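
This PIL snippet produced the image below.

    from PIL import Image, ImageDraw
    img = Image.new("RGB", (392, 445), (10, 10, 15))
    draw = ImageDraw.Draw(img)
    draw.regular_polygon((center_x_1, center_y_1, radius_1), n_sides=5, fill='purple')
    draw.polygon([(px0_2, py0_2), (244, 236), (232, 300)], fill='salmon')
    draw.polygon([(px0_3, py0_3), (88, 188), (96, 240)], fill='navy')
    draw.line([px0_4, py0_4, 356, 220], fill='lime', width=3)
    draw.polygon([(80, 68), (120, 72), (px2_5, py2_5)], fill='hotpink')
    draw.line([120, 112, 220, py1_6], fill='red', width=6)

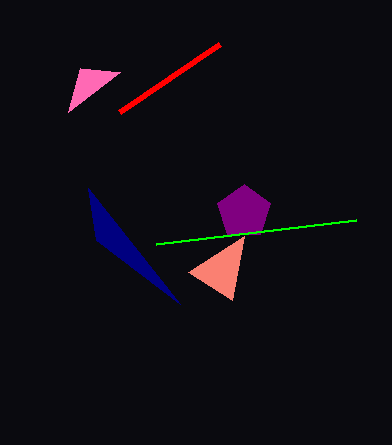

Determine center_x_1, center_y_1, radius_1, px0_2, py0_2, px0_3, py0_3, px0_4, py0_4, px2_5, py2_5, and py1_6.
center_x_1 = 244; center_y_1 = 212; radius_1 = 28; px0_2 = 188; py0_2 = 272; px0_3 = 180; py0_3 = 304; px0_4 = 156; py0_4 = 244; px2_5 = 68; py2_5 = 112; py1_6 = 44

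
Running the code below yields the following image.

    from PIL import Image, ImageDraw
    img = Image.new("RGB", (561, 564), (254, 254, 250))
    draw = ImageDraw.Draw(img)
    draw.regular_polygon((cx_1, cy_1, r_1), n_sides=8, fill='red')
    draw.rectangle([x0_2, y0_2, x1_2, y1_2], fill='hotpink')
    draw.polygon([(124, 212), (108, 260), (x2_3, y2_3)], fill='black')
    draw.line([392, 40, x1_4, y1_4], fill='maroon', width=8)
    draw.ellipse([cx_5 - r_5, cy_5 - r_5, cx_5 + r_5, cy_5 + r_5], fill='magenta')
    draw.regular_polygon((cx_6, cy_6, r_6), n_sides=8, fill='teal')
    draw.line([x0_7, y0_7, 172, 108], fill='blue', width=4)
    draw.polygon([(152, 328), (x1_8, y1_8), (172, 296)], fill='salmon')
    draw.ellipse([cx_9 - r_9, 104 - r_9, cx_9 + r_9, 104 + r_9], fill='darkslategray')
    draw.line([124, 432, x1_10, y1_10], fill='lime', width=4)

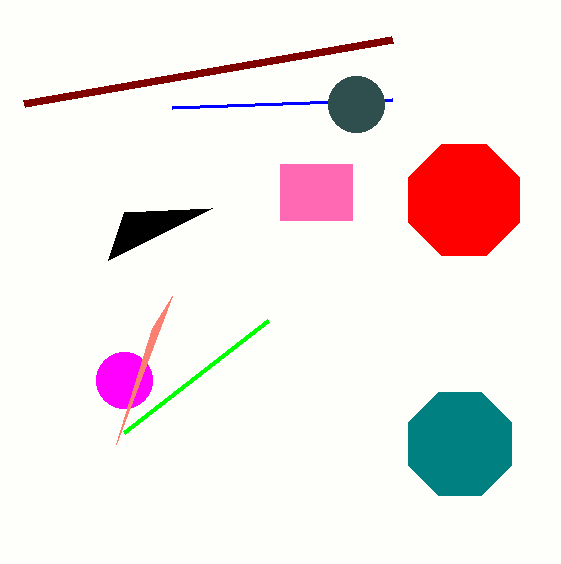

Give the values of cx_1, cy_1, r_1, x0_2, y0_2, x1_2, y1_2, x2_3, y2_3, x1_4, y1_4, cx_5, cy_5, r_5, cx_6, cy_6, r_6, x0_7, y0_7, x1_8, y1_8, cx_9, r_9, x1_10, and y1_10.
cx_1 = 464, cy_1 = 200, r_1 = 60, x0_2 = 280, y0_2 = 164, x1_2 = 352, y1_2 = 220, x2_3 = 212, y2_3 = 208, x1_4 = 24, y1_4 = 104, cx_5 = 124, cy_5 = 380, r_5 = 28, cx_6 = 460, cy_6 = 444, r_6 = 56, x0_7 = 392, y0_7 = 100, x1_8 = 116, y1_8 = 444, cx_9 = 356, r_9 = 28, x1_10 = 268, y1_10 = 320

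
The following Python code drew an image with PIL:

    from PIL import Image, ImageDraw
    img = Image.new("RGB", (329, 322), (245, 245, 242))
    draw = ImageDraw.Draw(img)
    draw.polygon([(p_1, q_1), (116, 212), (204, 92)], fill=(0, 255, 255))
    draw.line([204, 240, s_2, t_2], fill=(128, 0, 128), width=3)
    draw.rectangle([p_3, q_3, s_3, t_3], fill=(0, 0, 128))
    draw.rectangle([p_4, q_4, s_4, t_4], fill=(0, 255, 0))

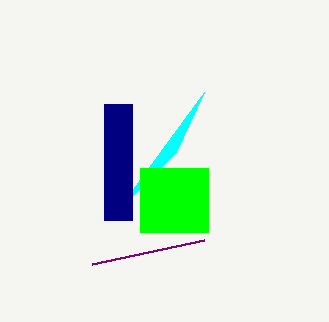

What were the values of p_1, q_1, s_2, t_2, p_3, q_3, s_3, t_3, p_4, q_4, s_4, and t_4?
p_1 = 176, q_1 = 152, s_2 = 92, t_2 = 264, p_3 = 104, q_3 = 104, s_3 = 132, t_3 = 220, p_4 = 140, q_4 = 168, s_4 = 208, t_4 = 232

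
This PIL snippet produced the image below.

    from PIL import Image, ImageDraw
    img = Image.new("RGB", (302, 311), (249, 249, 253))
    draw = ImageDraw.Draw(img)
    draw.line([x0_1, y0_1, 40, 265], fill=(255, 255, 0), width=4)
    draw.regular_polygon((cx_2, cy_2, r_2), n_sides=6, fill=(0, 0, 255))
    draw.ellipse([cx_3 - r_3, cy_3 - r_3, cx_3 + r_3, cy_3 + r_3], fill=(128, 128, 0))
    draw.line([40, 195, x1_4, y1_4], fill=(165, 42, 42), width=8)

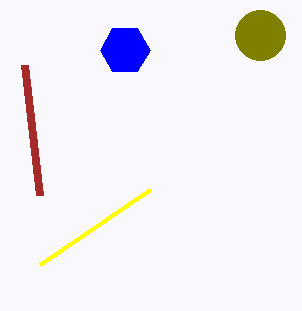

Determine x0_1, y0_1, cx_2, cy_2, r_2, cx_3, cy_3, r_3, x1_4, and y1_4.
x0_1 = 150
y0_1 = 190
cx_2 = 125
cy_2 = 50
r_2 = 25
cx_3 = 260
cy_3 = 35
r_3 = 25
x1_4 = 25
y1_4 = 65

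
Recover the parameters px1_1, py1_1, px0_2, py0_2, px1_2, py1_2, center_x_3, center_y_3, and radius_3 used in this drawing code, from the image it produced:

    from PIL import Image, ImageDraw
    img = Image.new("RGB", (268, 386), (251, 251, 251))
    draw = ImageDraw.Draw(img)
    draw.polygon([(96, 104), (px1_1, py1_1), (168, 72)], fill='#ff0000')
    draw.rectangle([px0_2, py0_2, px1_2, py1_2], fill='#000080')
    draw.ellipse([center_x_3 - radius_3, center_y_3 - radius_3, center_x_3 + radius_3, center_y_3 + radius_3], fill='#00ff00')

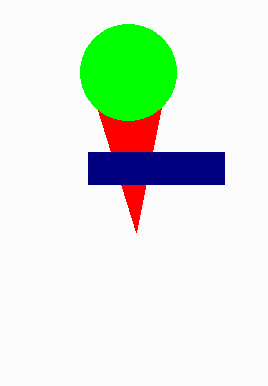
px1_1 = 136
py1_1 = 232
px0_2 = 88
py0_2 = 152
px1_2 = 224
py1_2 = 184
center_x_3 = 128
center_y_3 = 72
radius_3 = 48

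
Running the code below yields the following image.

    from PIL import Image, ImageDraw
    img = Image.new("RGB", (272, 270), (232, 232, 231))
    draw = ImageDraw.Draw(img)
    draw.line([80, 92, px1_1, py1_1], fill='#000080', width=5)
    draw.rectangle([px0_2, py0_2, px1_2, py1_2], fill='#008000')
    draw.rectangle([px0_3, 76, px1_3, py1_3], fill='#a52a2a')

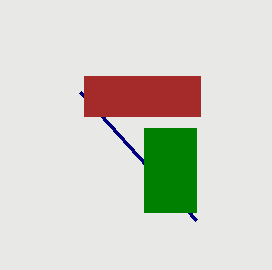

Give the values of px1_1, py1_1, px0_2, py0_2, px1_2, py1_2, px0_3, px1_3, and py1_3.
px1_1 = 196; py1_1 = 220; px0_2 = 144; py0_2 = 128; px1_2 = 196; py1_2 = 212; px0_3 = 84; px1_3 = 200; py1_3 = 116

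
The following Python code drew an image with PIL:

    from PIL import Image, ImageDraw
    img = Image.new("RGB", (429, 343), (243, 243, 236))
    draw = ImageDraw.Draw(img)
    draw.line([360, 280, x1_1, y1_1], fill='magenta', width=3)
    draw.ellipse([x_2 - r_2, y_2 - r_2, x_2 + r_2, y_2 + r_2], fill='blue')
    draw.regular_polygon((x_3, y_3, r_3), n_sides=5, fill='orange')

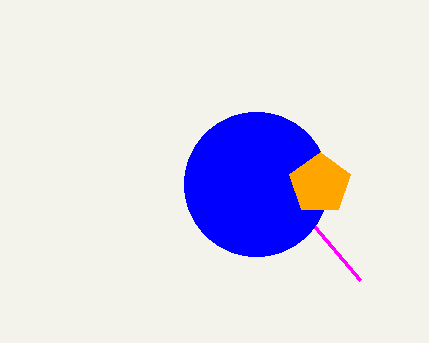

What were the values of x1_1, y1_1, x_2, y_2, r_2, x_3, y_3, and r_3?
x1_1 = 224; y1_1 = 120; x_2 = 256; y_2 = 184; r_2 = 72; x_3 = 320; y_3 = 184; r_3 = 32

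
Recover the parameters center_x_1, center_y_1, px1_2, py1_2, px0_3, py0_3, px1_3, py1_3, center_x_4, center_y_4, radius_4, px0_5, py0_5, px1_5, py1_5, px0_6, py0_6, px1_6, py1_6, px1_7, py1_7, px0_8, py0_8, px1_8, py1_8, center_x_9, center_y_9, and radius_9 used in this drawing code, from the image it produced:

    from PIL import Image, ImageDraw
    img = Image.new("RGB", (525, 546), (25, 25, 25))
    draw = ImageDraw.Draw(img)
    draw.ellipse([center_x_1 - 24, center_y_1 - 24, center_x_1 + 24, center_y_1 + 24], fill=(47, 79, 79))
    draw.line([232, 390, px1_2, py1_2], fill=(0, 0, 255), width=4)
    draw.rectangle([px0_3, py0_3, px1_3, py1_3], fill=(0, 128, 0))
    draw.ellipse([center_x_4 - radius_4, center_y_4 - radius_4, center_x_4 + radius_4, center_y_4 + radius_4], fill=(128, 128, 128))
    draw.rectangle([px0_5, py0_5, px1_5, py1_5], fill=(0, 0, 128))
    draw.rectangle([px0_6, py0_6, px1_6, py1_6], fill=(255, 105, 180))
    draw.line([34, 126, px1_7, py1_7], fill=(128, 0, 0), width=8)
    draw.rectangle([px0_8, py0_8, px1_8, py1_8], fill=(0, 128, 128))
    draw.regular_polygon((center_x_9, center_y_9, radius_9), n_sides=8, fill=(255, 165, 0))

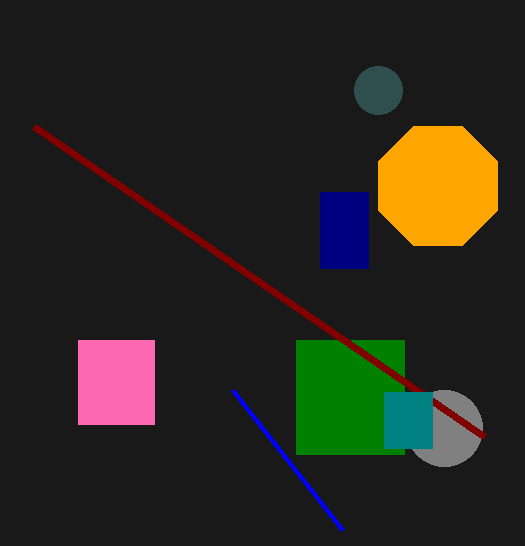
center_x_1 = 378
center_y_1 = 90
px1_2 = 342
py1_2 = 530
px0_3 = 296
py0_3 = 340
px1_3 = 404
py1_3 = 454
center_x_4 = 444
center_y_4 = 428
radius_4 = 38
px0_5 = 320
py0_5 = 192
px1_5 = 368
py1_5 = 268
px0_6 = 78
py0_6 = 340
px1_6 = 154
py1_6 = 424
px1_7 = 484
py1_7 = 436
px0_8 = 384
py0_8 = 392
px1_8 = 432
py1_8 = 448
center_x_9 = 438
center_y_9 = 186
radius_9 = 64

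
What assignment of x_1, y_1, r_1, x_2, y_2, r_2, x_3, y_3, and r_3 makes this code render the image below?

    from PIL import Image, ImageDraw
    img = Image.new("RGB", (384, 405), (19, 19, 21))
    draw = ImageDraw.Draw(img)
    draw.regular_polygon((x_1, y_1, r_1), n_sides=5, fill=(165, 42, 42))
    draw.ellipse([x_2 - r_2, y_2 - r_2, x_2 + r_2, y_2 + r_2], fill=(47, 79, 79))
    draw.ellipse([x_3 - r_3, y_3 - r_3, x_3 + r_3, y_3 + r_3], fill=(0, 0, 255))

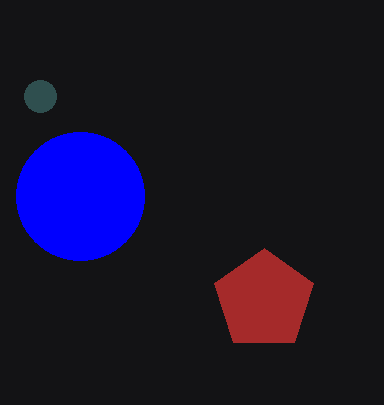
x_1 = 264; y_1 = 300; r_1 = 52; x_2 = 40; y_2 = 96; r_2 = 16; x_3 = 80; y_3 = 196; r_3 = 64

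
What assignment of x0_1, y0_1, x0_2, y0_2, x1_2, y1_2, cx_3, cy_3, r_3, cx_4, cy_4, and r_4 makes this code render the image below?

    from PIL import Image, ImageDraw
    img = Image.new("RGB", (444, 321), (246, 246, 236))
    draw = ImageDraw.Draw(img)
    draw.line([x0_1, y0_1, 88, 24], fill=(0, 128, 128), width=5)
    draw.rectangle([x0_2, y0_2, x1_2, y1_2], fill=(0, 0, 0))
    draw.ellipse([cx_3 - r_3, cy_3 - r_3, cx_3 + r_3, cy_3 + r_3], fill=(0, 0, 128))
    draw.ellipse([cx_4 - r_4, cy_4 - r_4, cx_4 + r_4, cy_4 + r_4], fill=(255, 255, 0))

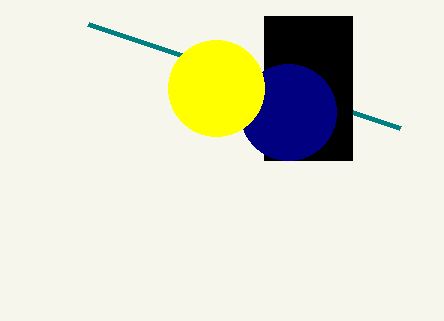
x0_1 = 400; y0_1 = 128; x0_2 = 264; y0_2 = 16; x1_2 = 352; y1_2 = 160; cx_3 = 288; cy_3 = 112; r_3 = 48; cx_4 = 216; cy_4 = 88; r_4 = 48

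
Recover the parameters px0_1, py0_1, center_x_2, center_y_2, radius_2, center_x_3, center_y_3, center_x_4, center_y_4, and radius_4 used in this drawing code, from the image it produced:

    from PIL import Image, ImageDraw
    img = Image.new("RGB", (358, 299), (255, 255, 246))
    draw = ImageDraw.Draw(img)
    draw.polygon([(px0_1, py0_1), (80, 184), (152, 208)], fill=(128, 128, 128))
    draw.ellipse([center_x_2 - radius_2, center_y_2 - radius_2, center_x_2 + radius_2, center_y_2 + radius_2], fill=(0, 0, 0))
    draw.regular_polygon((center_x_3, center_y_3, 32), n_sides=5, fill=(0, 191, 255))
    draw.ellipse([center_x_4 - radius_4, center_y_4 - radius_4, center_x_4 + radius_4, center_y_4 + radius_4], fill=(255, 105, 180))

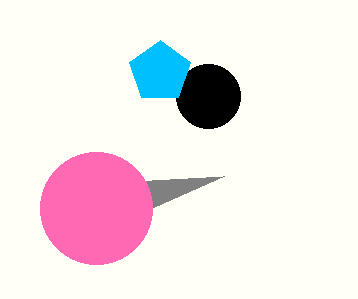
px0_1 = 224; py0_1 = 176; center_x_2 = 208; center_y_2 = 96; radius_2 = 32; center_x_3 = 160; center_y_3 = 72; center_x_4 = 96; center_y_4 = 208; radius_4 = 56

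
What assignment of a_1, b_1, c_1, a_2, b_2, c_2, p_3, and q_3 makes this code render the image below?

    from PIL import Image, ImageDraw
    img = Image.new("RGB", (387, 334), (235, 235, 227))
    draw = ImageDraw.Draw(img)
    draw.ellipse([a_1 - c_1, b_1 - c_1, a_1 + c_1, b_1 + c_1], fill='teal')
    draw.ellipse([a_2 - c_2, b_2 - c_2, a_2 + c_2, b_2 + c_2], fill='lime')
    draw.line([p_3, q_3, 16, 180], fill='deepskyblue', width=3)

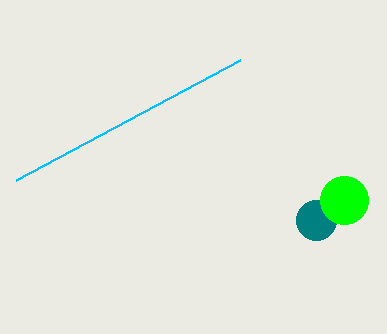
a_1 = 316, b_1 = 220, c_1 = 20, a_2 = 344, b_2 = 200, c_2 = 24, p_3 = 240, q_3 = 60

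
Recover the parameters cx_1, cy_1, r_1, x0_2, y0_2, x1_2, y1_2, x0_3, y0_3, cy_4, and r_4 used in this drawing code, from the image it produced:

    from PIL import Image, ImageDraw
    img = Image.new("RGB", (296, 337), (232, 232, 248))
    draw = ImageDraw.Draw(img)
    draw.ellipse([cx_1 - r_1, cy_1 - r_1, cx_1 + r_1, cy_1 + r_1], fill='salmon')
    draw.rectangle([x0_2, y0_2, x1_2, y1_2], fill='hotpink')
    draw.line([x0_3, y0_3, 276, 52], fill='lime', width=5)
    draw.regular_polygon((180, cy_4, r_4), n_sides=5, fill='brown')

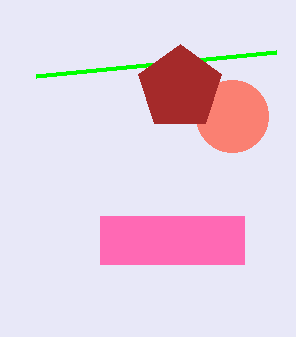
cx_1 = 232, cy_1 = 116, r_1 = 36, x0_2 = 100, y0_2 = 216, x1_2 = 244, y1_2 = 264, x0_3 = 36, y0_3 = 76, cy_4 = 88, r_4 = 44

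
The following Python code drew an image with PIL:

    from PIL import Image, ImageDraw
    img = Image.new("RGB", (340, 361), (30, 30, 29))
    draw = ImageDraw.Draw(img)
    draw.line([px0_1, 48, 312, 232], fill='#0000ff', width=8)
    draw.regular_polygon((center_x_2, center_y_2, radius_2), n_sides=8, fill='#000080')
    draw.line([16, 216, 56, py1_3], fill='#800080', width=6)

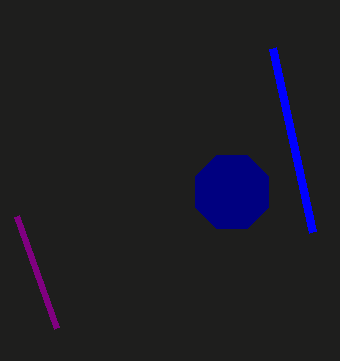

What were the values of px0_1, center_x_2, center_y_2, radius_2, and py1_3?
px0_1 = 272
center_x_2 = 232
center_y_2 = 192
radius_2 = 40
py1_3 = 328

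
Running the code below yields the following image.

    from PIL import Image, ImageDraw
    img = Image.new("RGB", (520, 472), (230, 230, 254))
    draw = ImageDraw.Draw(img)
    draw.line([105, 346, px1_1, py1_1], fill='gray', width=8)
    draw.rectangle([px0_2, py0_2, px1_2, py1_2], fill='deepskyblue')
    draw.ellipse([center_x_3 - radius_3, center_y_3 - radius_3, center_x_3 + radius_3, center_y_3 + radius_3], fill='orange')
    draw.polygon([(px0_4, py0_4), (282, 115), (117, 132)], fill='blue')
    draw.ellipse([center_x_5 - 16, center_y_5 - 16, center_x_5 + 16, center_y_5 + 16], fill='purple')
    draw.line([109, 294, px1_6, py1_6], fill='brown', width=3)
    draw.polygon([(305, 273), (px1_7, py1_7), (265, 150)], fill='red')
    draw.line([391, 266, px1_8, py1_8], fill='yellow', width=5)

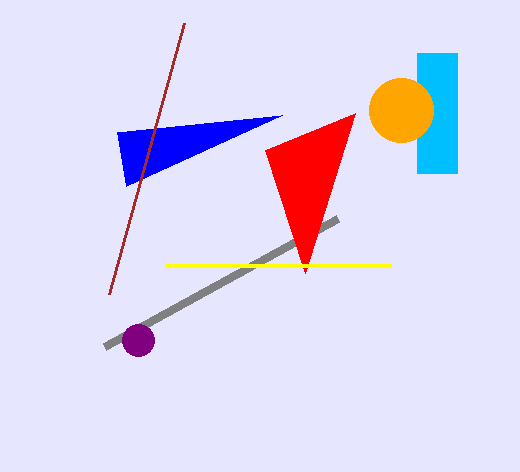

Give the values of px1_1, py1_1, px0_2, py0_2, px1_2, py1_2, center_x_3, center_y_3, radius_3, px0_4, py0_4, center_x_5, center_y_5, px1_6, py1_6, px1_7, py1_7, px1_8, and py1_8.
px1_1 = 338; py1_1 = 218; px0_2 = 417; py0_2 = 53; px1_2 = 457; py1_2 = 173; center_x_3 = 401; center_y_3 = 110; radius_3 = 32; px0_4 = 126; py0_4 = 186; center_x_5 = 138; center_y_5 = 340; px1_6 = 184; py1_6 = 23; px1_7 = 355; py1_7 = 113; px1_8 = 166; py1_8 = 265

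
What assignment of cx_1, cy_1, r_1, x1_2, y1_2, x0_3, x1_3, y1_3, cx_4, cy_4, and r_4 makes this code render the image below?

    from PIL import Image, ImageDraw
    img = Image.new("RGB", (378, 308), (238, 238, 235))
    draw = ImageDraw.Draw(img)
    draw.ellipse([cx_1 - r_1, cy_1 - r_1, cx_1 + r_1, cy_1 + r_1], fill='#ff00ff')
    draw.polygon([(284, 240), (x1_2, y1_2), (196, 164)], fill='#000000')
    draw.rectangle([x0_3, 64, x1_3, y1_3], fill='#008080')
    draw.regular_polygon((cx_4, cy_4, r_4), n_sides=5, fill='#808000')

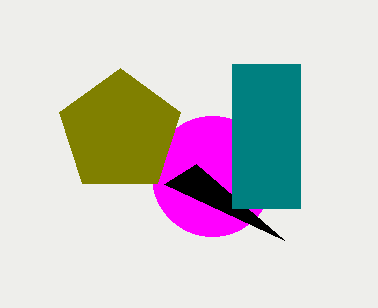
cx_1 = 212; cy_1 = 176; r_1 = 60; x1_2 = 164; y1_2 = 184; x0_3 = 232; x1_3 = 300; y1_3 = 208; cx_4 = 120; cy_4 = 132; r_4 = 64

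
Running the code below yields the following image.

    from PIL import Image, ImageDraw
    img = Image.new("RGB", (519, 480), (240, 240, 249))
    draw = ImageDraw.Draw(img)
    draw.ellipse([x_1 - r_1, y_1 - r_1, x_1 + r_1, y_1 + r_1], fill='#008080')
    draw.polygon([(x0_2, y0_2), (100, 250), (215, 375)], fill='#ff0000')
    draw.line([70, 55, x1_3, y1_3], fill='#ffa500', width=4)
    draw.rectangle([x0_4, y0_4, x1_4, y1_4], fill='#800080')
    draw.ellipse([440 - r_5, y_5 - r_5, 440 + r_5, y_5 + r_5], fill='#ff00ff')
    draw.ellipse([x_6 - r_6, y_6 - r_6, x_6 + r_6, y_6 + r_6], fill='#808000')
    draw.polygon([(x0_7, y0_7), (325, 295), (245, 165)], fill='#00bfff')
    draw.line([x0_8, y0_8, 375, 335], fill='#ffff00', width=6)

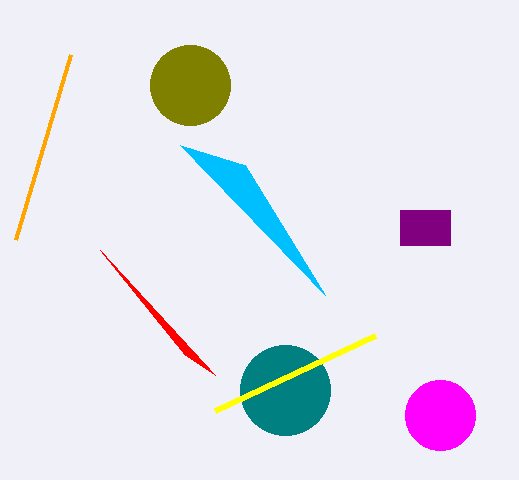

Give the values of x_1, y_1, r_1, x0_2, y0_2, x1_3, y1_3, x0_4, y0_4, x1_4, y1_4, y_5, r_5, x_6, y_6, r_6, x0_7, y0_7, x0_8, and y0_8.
x_1 = 285, y_1 = 390, r_1 = 45, x0_2 = 185, y0_2 = 355, x1_3 = 15, y1_3 = 240, x0_4 = 400, y0_4 = 210, x1_4 = 450, y1_4 = 245, y_5 = 415, r_5 = 35, x_6 = 190, y_6 = 85, r_6 = 40, x0_7 = 180, y0_7 = 145, x0_8 = 215, y0_8 = 410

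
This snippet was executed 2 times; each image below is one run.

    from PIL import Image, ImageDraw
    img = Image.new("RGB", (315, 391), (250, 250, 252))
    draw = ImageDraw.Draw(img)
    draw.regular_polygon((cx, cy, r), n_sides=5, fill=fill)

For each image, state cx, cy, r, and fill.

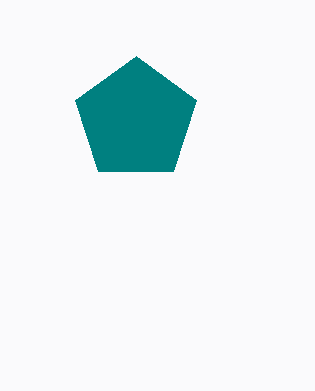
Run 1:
cx = 136; cy = 120; r = 64; fill = 'teal'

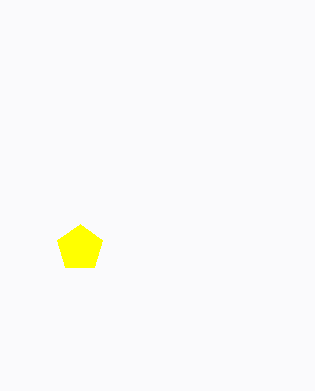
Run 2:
cx = 80, cy = 248, r = 24, fill = 'yellow'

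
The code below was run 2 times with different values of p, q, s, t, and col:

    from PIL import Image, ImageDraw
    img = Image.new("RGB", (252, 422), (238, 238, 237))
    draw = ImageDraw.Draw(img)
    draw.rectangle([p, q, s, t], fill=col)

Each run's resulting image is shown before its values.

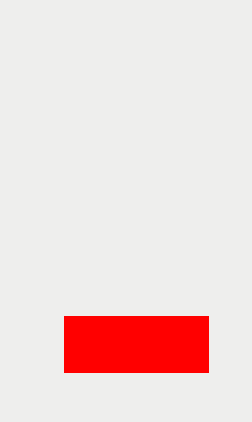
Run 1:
p = 64, q = 316, s = 208, t = 372, col = 'red'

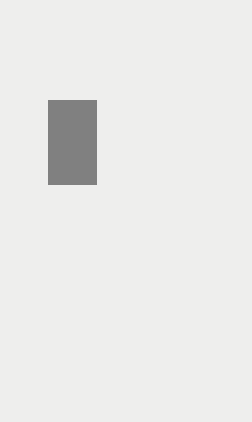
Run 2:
p = 48
q = 100
s = 96
t = 184
col = 'gray'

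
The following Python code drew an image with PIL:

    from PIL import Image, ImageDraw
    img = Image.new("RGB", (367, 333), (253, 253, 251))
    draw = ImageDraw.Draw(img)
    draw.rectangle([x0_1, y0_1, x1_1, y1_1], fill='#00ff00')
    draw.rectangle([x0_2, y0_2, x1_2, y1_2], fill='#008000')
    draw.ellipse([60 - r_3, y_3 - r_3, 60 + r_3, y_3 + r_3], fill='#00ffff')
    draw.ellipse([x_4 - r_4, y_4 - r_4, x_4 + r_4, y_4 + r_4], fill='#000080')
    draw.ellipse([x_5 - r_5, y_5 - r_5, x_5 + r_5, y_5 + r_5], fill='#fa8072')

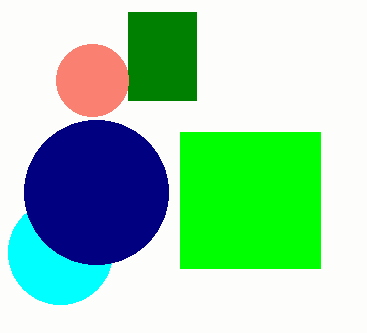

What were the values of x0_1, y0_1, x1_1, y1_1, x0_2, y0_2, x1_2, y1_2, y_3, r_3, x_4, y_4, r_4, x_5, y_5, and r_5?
x0_1 = 180
y0_1 = 132
x1_1 = 320
y1_1 = 268
x0_2 = 128
y0_2 = 12
x1_2 = 196
y1_2 = 100
y_3 = 252
r_3 = 52
x_4 = 96
y_4 = 192
r_4 = 72
x_5 = 92
y_5 = 80
r_5 = 36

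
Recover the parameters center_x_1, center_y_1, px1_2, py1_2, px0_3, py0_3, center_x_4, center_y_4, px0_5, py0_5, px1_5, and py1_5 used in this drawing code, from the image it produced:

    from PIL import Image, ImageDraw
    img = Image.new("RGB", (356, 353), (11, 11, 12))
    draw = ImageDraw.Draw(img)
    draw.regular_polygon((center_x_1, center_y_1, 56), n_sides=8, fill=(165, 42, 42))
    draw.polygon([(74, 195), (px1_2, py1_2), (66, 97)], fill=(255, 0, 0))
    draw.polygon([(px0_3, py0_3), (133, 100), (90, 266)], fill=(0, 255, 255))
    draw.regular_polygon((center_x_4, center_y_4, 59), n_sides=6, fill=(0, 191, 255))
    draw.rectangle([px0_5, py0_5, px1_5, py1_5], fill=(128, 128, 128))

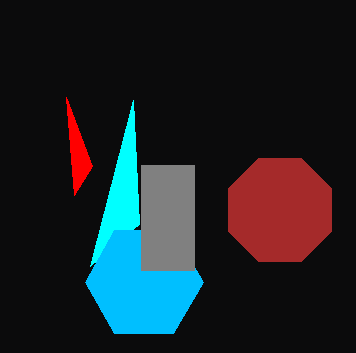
center_x_1 = 280, center_y_1 = 210, px1_2 = 92, py1_2 = 166, px0_3 = 139, py0_3 = 224, center_x_4 = 144, center_y_4 = 282, px0_5 = 141, py0_5 = 165, px1_5 = 194, py1_5 = 270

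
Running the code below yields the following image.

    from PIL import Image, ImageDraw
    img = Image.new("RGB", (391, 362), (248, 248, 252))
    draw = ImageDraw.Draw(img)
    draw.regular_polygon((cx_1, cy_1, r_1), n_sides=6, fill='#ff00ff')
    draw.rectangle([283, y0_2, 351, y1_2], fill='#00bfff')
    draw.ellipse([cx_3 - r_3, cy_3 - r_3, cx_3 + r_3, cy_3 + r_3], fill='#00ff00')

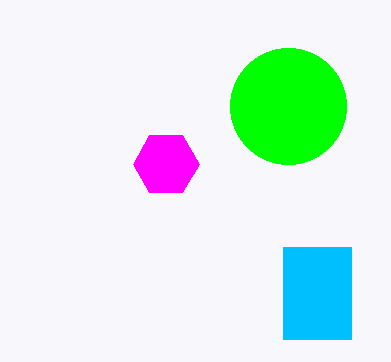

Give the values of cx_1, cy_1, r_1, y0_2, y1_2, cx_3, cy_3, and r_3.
cx_1 = 166
cy_1 = 164
r_1 = 33
y0_2 = 247
y1_2 = 339
cx_3 = 288
cy_3 = 106
r_3 = 58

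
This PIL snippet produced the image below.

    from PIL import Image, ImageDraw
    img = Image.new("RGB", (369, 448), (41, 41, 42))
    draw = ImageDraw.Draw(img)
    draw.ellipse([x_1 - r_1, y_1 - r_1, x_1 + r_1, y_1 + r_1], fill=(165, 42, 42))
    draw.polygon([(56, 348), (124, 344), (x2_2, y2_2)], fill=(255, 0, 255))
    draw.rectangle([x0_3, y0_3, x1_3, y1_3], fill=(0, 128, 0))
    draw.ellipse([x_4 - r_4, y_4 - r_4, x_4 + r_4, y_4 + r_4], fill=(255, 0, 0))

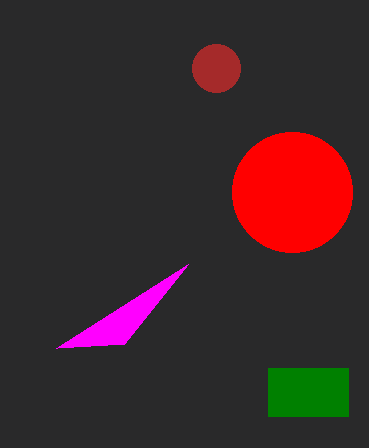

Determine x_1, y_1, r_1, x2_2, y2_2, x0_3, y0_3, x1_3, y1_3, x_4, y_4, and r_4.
x_1 = 216
y_1 = 68
r_1 = 24
x2_2 = 188
y2_2 = 264
x0_3 = 268
y0_3 = 368
x1_3 = 348
y1_3 = 416
x_4 = 292
y_4 = 192
r_4 = 60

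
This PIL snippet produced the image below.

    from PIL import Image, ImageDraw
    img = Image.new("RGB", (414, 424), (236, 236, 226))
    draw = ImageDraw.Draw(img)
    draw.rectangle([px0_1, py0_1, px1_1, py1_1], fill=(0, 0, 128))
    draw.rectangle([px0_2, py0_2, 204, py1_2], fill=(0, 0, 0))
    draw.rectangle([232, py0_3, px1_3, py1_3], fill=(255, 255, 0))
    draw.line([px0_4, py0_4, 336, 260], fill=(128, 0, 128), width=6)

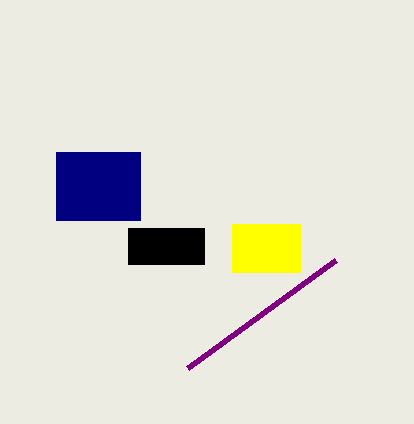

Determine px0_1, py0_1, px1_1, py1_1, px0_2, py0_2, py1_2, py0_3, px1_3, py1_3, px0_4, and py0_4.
px0_1 = 56; py0_1 = 152; px1_1 = 140; py1_1 = 220; px0_2 = 128; py0_2 = 228; py1_2 = 264; py0_3 = 224; px1_3 = 300; py1_3 = 272; px0_4 = 188; py0_4 = 368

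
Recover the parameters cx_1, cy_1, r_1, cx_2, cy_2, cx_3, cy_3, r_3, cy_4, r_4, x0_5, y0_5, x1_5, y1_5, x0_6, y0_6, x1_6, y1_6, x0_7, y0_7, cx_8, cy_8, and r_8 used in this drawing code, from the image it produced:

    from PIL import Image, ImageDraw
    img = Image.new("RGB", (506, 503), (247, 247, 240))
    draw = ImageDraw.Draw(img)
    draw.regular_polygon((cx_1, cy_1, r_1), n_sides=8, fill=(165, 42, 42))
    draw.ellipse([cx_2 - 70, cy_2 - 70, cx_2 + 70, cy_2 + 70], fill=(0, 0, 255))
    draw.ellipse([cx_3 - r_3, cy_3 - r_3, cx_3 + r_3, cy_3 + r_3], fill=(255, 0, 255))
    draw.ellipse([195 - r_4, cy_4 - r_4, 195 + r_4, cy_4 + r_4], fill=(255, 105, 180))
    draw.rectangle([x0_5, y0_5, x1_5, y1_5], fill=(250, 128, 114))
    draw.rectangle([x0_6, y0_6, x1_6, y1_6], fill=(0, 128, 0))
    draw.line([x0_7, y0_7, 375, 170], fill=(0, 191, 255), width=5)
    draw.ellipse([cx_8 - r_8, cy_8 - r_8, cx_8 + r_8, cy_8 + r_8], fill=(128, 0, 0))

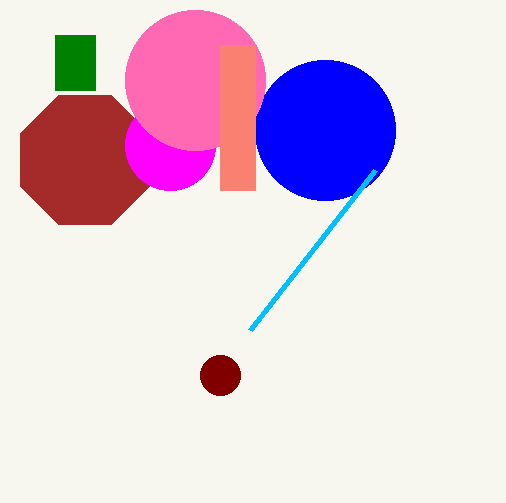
cx_1 = 85
cy_1 = 160
r_1 = 70
cx_2 = 325
cy_2 = 130
cx_3 = 170
cy_3 = 145
r_3 = 45
cy_4 = 80
r_4 = 70
x0_5 = 220
y0_5 = 45
x1_5 = 255
y1_5 = 190
x0_6 = 55
y0_6 = 35
x1_6 = 95
y1_6 = 90
x0_7 = 250
y0_7 = 330
cx_8 = 220
cy_8 = 375
r_8 = 20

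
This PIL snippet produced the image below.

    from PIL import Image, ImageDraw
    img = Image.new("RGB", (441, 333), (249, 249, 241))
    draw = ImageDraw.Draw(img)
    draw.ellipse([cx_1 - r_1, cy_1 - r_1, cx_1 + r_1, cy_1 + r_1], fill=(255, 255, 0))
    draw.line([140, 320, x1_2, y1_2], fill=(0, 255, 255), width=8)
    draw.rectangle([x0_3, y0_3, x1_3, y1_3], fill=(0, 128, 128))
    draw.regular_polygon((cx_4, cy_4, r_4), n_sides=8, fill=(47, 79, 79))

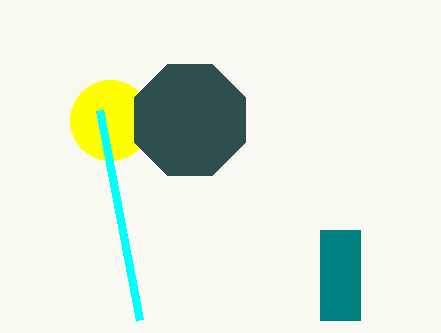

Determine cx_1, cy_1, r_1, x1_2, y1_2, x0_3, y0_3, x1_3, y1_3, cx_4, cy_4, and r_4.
cx_1 = 110, cy_1 = 120, r_1 = 40, x1_2 = 100, y1_2 = 110, x0_3 = 320, y0_3 = 230, x1_3 = 360, y1_3 = 320, cx_4 = 190, cy_4 = 120, r_4 = 60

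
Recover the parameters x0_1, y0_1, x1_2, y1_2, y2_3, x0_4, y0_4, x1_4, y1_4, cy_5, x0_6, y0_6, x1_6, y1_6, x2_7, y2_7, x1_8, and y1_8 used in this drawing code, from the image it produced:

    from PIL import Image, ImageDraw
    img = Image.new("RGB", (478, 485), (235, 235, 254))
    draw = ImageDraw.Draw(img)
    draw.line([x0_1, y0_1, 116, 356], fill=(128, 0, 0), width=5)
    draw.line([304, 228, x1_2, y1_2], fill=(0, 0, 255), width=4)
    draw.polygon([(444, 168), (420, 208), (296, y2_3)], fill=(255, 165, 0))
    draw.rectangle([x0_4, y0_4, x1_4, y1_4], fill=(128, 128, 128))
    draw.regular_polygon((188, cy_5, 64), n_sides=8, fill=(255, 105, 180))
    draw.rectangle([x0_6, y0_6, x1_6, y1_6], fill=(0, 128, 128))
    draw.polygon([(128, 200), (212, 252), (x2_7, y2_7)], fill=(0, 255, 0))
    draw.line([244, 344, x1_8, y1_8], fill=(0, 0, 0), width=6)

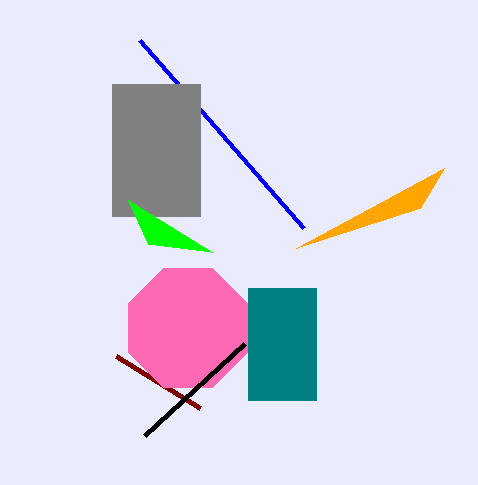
x0_1 = 200
y0_1 = 408
x1_2 = 140
y1_2 = 40
y2_3 = 248
x0_4 = 112
y0_4 = 84
x1_4 = 200
y1_4 = 216
cy_5 = 328
x0_6 = 248
y0_6 = 288
x1_6 = 316
y1_6 = 400
x2_7 = 148
y2_7 = 244
x1_8 = 144
y1_8 = 436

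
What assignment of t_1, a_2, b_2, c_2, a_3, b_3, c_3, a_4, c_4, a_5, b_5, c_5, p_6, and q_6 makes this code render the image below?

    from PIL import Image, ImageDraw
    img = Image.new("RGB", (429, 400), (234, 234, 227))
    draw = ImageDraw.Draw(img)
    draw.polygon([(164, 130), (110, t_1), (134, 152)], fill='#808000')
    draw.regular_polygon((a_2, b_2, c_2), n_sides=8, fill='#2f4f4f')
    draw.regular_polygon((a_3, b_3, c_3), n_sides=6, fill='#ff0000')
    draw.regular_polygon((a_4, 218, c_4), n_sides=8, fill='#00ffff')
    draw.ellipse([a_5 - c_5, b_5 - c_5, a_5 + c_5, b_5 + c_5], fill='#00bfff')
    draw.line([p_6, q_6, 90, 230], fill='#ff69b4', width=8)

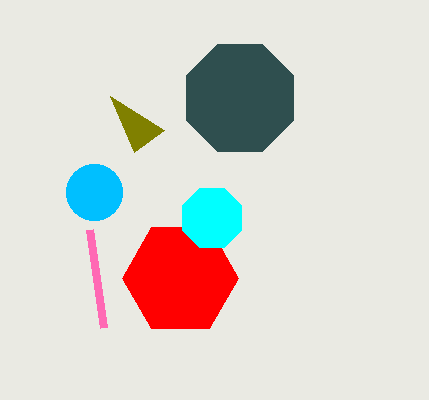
t_1 = 96; a_2 = 240; b_2 = 98; c_2 = 58; a_3 = 180; b_3 = 278; c_3 = 58; a_4 = 212; c_4 = 32; a_5 = 94; b_5 = 192; c_5 = 28; p_6 = 104; q_6 = 328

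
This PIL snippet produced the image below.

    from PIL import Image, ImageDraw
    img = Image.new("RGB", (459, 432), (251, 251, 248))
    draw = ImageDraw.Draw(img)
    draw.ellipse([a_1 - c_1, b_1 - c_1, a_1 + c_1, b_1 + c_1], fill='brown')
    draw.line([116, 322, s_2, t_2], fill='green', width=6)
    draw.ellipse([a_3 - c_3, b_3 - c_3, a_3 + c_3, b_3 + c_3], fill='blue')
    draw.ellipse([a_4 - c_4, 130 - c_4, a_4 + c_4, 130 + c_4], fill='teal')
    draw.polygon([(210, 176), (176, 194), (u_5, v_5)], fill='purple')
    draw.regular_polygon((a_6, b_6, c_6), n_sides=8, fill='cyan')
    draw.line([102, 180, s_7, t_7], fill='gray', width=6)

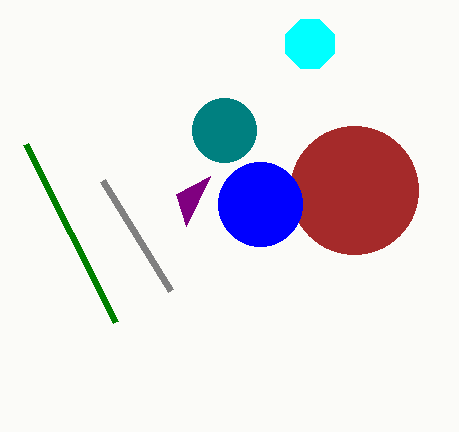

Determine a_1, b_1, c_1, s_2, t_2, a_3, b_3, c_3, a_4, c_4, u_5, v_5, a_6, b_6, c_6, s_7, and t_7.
a_1 = 354
b_1 = 190
c_1 = 64
s_2 = 26
t_2 = 144
a_3 = 260
b_3 = 204
c_3 = 42
a_4 = 224
c_4 = 32
u_5 = 186
v_5 = 226
a_6 = 310
b_6 = 44
c_6 = 26
s_7 = 170
t_7 = 290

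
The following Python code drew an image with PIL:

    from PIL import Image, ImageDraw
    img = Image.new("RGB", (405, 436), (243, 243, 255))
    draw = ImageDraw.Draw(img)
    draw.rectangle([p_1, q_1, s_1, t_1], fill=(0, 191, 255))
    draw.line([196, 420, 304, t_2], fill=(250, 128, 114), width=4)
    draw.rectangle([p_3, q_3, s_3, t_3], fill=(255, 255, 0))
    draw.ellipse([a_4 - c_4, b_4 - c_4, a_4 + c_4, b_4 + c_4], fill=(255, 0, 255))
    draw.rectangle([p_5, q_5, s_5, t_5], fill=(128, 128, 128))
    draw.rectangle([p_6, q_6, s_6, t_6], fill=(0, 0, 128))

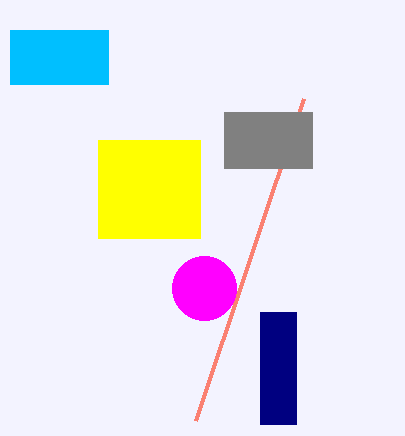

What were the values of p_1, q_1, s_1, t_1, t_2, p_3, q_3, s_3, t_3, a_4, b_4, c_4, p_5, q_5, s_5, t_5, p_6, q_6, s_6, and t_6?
p_1 = 10; q_1 = 30; s_1 = 108; t_1 = 84; t_2 = 98; p_3 = 98; q_3 = 140; s_3 = 200; t_3 = 238; a_4 = 204; b_4 = 288; c_4 = 32; p_5 = 224; q_5 = 112; s_5 = 312; t_5 = 168; p_6 = 260; q_6 = 312; s_6 = 296; t_6 = 424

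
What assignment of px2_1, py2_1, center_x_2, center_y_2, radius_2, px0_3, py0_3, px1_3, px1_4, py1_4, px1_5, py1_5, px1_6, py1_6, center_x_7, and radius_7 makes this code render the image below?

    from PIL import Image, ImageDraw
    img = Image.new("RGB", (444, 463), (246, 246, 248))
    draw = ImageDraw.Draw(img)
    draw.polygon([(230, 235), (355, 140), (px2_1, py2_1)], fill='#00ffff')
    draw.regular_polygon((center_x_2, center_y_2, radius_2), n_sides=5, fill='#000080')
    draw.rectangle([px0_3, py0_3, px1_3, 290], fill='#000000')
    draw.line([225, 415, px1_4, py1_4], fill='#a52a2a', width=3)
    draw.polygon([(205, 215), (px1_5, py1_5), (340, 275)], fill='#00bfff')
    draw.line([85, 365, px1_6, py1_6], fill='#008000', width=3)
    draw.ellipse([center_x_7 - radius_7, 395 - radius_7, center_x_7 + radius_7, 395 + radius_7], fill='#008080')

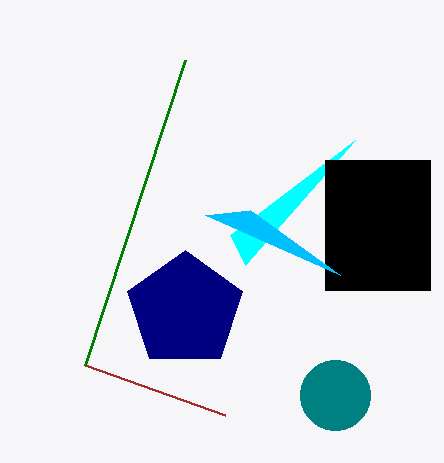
px2_1 = 245
py2_1 = 265
center_x_2 = 185
center_y_2 = 310
radius_2 = 60
px0_3 = 325
py0_3 = 160
px1_3 = 430
px1_4 = 85
py1_4 = 365
px1_5 = 250
py1_5 = 210
px1_6 = 185
py1_6 = 60
center_x_7 = 335
radius_7 = 35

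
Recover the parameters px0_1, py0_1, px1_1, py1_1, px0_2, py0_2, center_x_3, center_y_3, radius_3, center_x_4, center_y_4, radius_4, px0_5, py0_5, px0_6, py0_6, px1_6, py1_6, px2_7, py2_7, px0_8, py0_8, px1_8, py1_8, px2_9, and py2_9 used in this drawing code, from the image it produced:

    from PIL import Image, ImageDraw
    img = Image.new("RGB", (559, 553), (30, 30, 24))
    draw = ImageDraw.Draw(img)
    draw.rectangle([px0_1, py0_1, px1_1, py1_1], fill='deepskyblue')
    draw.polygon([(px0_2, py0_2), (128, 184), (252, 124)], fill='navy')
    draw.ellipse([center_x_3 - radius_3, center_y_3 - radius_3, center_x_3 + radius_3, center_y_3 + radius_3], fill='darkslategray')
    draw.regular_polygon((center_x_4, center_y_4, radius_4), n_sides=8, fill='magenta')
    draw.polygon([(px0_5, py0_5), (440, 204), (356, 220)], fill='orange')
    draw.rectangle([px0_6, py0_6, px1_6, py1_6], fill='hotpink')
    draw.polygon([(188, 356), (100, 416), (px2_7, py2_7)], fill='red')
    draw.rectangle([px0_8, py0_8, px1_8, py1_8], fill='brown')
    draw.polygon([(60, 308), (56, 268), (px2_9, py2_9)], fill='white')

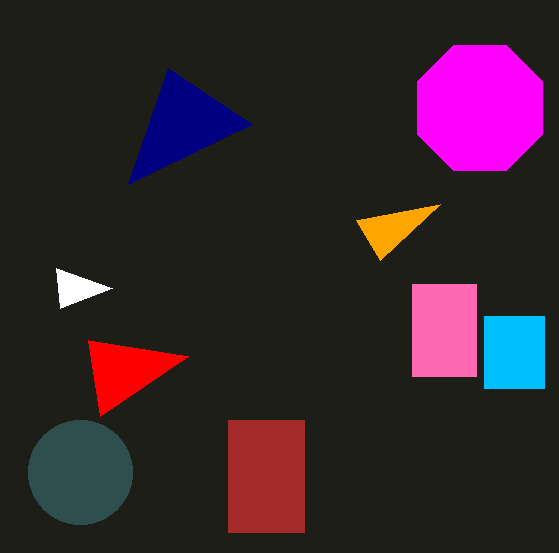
px0_1 = 484
py0_1 = 316
px1_1 = 544
py1_1 = 388
px0_2 = 168
py0_2 = 68
center_x_3 = 80
center_y_3 = 472
radius_3 = 52
center_x_4 = 480
center_y_4 = 108
radius_4 = 68
px0_5 = 380
py0_5 = 260
px0_6 = 412
py0_6 = 284
px1_6 = 476
py1_6 = 376
px2_7 = 88
py2_7 = 340
px0_8 = 228
py0_8 = 420
px1_8 = 304
py1_8 = 532
px2_9 = 112
py2_9 = 288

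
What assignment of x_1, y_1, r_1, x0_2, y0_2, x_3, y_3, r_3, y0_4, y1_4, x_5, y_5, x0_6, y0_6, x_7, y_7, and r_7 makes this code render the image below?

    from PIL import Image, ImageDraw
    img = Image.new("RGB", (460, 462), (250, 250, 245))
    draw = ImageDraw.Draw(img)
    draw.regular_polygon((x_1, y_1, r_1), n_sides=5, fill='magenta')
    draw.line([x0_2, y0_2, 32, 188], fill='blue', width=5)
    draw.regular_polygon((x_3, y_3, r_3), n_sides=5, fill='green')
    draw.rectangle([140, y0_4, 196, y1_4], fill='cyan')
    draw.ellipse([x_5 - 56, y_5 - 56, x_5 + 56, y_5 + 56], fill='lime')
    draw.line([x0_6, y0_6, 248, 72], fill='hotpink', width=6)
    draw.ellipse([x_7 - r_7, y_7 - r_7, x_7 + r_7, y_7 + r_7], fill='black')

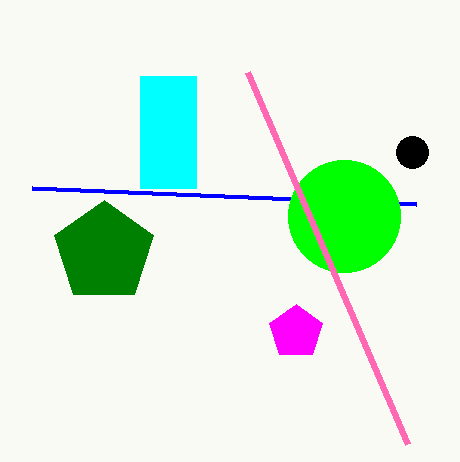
x_1 = 296
y_1 = 332
r_1 = 28
x0_2 = 416
y0_2 = 204
x_3 = 104
y_3 = 252
r_3 = 52
y0_4 = 76
y1_4 = 188
x_5 = 344
y_5 = 216
x0_6 = 408
y0_6 = 444
x_7 = 412
y_7 = 152
r_7 = 16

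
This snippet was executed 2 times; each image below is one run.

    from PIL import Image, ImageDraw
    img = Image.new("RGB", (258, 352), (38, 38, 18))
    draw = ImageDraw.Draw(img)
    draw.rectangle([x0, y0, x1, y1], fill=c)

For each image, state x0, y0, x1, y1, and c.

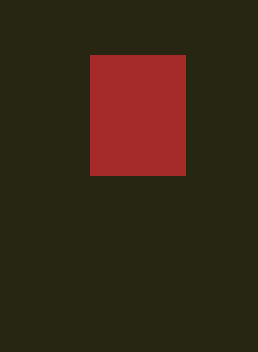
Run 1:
x0 = 90
y0 = 55
x1 = 185
y1 = 175
c = 'brown'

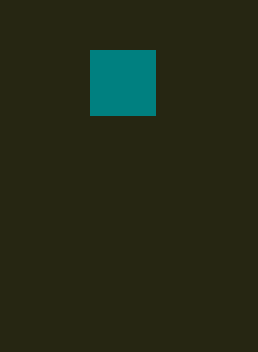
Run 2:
x0 = 90, y0 = 50, x1 = 155, y1 = 115, c = 'teal'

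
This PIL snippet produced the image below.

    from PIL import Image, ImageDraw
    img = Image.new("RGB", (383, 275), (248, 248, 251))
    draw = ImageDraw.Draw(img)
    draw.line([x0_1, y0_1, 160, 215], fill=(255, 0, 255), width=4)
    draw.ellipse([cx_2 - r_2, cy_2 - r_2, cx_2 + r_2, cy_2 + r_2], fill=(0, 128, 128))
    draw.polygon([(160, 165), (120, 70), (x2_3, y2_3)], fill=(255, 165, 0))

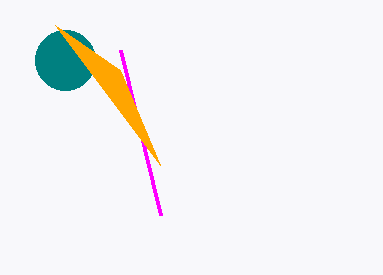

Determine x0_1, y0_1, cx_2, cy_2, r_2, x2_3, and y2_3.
x0_1 = 120
y0_1 = 50
cx_2 = 65
cy_2 = 60
r_2 = 30
x2_3 = 55
y2_3 = 25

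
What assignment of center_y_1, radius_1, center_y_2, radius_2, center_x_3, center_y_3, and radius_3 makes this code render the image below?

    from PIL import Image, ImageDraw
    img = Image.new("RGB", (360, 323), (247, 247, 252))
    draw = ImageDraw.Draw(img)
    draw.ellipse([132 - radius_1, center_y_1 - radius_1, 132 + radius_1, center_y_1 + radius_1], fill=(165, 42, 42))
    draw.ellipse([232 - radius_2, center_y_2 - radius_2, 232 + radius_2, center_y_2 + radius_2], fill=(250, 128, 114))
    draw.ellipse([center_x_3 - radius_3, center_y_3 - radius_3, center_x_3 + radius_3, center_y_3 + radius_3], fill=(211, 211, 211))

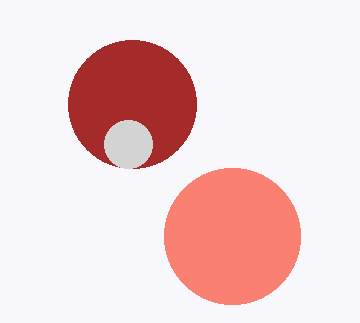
center_y_1 = 104, radius_1 = 64, center_y_2 = 236, radius_2 = 68, center_x_3 = 128, center_y_3 = 144, radius_3 = 24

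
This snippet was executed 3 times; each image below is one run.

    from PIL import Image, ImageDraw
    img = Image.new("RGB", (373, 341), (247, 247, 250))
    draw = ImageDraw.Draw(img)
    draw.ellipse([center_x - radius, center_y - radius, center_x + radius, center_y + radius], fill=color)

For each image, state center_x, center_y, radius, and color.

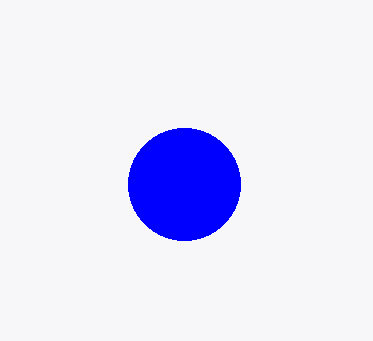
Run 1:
center_x = 184
center_y = 184
radius = 56
color = 'blue'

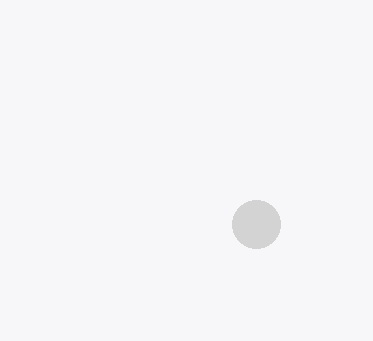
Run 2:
center_x = 256; center_y = 224; radius = 24; color = 'lightgray'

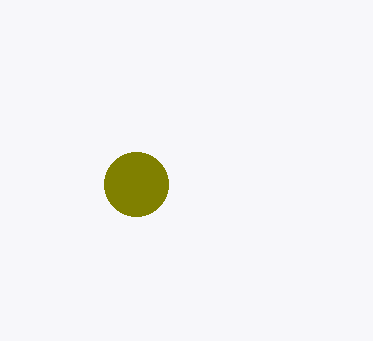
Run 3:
center_x = 136, center_y = 184, radius = 32, color = 'olive'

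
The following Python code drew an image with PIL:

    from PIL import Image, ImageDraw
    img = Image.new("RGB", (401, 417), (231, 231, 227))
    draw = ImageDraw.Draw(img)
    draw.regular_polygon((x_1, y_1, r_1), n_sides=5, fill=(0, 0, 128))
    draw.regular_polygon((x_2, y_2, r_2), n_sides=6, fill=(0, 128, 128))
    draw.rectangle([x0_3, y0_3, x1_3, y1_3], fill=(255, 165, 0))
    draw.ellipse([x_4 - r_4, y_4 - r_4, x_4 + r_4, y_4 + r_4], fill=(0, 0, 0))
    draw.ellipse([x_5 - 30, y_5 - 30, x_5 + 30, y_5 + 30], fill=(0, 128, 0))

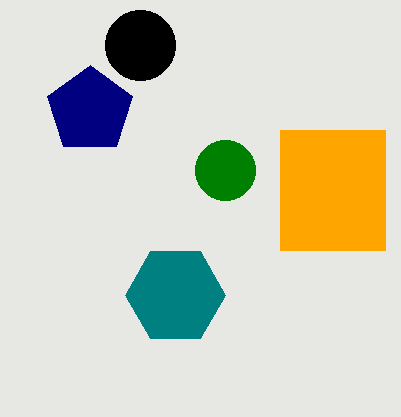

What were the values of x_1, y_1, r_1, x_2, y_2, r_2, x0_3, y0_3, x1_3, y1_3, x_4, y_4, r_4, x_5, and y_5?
x_1 = 90, y_1 = 110, r_1 = 45, x_2 = 175, y_2 = 295, r_2 = 50, x0_3 = 280, y0_3 = 130, x1_3 = 385, y1_3 = 250, x_4 = 140, y_4 = 45, r_4 = 35, x_5 = 225, y_5 = 170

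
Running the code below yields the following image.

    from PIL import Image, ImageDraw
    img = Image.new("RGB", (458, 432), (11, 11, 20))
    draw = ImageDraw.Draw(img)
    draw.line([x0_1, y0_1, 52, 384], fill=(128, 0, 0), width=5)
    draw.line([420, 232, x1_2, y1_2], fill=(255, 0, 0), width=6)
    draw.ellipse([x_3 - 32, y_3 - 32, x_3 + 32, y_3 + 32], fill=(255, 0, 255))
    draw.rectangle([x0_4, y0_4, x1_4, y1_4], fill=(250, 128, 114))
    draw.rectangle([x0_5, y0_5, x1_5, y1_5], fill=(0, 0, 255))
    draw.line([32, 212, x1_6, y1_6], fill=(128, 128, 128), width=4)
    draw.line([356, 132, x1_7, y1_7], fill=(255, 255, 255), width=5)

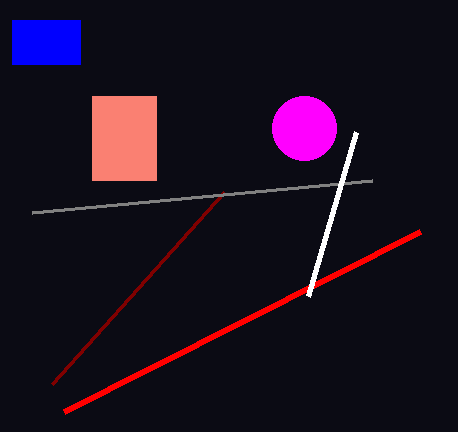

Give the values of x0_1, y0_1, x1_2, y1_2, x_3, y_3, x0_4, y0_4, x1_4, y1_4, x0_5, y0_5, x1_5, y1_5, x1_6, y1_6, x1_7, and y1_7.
x0_1 = 224; y0_1 = 192; x1_2 = 64; y1_2 = 412; x_3 = 304; y_3 = 128; x0_4 = 92; y0_4 = 96; x1_4 = 156; y1_4 = 180; x0_5 = 12; y0_5 = 20; x1_5 = 80; y1_5 = 64; x1_6 = 372; y1_6 = 180; x1_7 = 308; y1_7 = 296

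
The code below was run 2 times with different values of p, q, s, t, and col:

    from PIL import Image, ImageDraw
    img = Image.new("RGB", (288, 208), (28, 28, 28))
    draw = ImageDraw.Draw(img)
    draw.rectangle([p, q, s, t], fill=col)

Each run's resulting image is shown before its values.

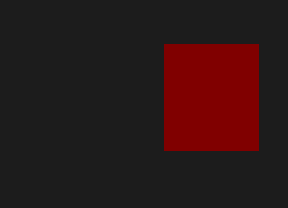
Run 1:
p = 164, q = 44, s = 258, t = 150, col = 'maroon'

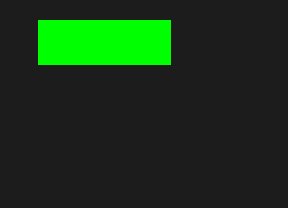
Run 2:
p = 38, q = 20, s = 170, t = 64, col = 'lime'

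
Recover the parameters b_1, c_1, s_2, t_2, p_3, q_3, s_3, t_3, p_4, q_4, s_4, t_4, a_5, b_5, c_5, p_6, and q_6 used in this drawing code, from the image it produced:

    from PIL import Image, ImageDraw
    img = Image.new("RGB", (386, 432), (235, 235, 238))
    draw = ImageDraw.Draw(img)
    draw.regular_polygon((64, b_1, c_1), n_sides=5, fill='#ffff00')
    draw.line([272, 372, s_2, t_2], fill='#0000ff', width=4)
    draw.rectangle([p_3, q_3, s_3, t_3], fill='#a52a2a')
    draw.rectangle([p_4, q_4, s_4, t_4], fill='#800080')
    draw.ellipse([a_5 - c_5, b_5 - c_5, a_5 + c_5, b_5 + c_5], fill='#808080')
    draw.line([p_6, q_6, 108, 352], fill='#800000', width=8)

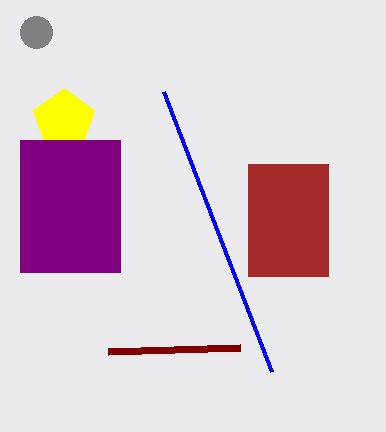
b_1 = 120
c_1 = 32
s_2 = 164
t_2 = 92
p_3 = 248
q_3 = 164
s_3 = 328
t_3 = 276
p_4 = 20
q_4 = 140
s_4 = 120
t_4 = 272
a_5 = 36
b_5 = 32
c_5 = 16
p_6 = 240
q_6 = 348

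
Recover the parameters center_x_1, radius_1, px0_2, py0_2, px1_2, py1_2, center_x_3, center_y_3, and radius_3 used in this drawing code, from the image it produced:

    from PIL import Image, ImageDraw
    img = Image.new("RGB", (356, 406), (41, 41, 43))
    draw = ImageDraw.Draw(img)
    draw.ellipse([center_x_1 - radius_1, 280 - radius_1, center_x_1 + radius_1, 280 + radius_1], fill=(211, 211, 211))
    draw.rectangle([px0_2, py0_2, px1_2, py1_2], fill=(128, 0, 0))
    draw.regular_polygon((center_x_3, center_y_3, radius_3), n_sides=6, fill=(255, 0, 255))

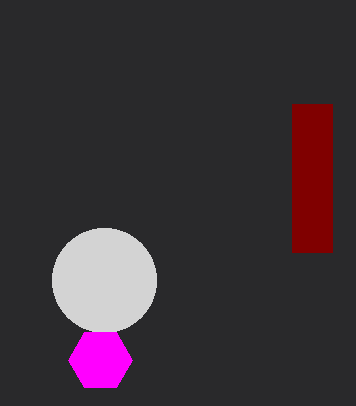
center_x_1 = 104
radius_1 = 52
px0_2 = 292
py0_2 = 104
px1_2 = 332
py1_2 = 252
center_x_3 = 100
center_y_3 = 360
radius_3 = 32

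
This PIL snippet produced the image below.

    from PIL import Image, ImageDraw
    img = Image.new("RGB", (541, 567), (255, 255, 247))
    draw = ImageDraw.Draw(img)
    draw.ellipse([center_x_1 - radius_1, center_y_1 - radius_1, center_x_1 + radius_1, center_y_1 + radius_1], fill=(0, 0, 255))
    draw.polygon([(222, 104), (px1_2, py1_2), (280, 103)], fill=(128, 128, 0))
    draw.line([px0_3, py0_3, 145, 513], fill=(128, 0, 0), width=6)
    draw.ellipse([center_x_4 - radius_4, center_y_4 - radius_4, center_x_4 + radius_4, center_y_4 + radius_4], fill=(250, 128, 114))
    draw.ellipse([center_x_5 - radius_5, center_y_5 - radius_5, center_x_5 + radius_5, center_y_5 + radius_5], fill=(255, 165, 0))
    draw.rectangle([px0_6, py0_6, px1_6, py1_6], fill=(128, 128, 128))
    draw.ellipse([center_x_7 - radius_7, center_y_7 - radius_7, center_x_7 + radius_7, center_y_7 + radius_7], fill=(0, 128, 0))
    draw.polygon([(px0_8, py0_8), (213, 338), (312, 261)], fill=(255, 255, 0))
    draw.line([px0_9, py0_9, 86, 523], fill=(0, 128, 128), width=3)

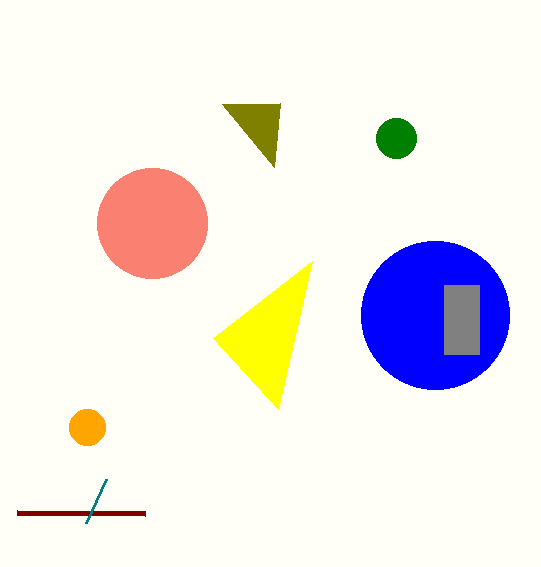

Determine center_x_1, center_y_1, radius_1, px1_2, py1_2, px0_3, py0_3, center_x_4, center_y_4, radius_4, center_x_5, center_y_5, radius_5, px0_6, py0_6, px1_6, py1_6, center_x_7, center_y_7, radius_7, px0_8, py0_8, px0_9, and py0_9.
center_x_1 = 435, center_y_1 = 315, radius_1 = 74, px1_2 = 274, py1_2 = 167, px0_3 = 17, py0_3 = 512, center_x_4 = 152, center_y_4 = 223, radius_4 = 55, center_x_5 = 87, center_y_5 = 427, radius_5 = 18, px0_6 = 444, py0_6 = 285, px1_6 = 479, py1_6 = 354, center_x_7 = 396, center_y_7 = 138, radius_7 = 20, px0_8 = 278, py0_8 = 409, px0_9 = 106, py0_9 = 479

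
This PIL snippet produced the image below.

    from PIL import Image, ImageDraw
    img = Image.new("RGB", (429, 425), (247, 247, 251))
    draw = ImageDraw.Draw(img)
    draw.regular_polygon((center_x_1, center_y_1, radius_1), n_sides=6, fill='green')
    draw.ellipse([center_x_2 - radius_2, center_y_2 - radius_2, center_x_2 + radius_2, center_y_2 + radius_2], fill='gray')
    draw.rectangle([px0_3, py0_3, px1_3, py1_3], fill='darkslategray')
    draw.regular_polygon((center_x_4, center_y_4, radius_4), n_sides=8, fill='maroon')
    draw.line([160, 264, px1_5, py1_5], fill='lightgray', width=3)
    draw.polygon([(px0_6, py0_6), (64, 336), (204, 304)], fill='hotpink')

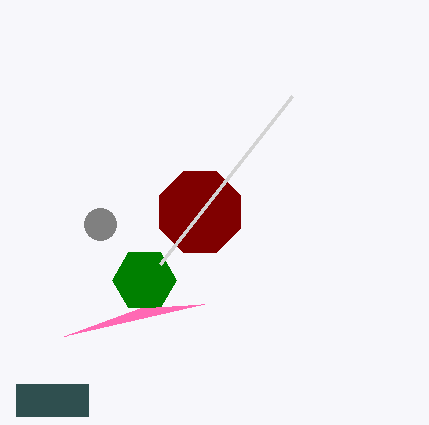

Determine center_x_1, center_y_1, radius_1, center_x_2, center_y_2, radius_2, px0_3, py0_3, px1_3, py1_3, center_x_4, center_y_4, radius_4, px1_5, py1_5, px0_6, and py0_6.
center_x_1 = 144
center_y_1 = 280
radius_1 = 32
center_x_2 = 100
center_y_2 = 224
radius_2 = 16
px0_3 = 16
py0_3 = 384
px1_3 = 88
py1_3 = 416
center_x_4 = 200
center_y_4 = 212
radius_4 = 44
px1_5 = 292
py1_5 = 96
px0_6 = 140
py0_6 = 308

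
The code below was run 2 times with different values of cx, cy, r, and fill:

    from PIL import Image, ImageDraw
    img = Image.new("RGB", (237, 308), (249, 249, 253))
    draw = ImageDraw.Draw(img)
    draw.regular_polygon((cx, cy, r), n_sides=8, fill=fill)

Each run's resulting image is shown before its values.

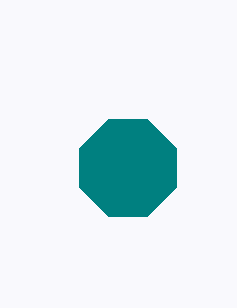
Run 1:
cx = 128; cy = 168; r = 52; fill = 'teal'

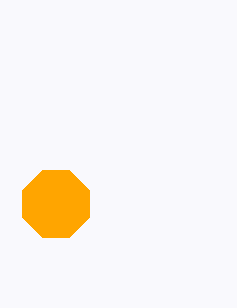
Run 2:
cx = 56
cy = 204
r = 36
fill = 'orange'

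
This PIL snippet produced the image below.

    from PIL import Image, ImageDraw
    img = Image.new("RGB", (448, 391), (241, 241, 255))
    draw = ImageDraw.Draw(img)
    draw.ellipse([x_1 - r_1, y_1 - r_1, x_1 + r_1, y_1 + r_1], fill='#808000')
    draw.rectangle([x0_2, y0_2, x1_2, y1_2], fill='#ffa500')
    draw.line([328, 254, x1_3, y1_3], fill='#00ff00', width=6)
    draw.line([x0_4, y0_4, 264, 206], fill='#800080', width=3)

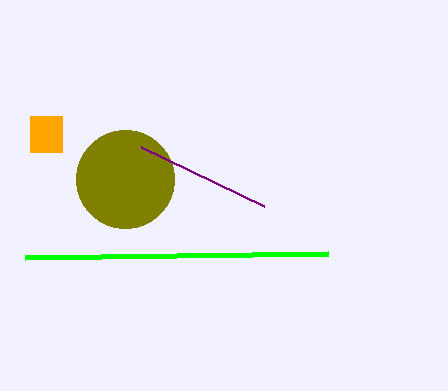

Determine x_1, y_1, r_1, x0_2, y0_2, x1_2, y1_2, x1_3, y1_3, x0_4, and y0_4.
x_1 = 125
y_1 = 179
r_1 = 49
x0_2 = 30
y0_2 = 116
x1_2 = 62
y1_2 = 152
x1_3 = 25
y1_3 = 258
x0_4 = 141
y0_4 = 147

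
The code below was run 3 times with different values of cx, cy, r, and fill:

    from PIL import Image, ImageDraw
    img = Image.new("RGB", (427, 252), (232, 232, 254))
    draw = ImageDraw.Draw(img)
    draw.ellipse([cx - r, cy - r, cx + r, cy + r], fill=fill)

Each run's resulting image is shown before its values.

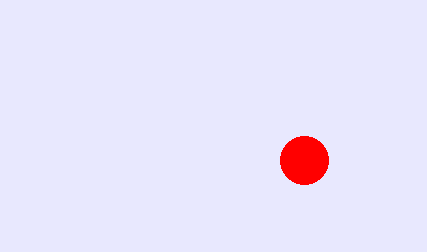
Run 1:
cx = 304; cy = 160; r = 24; fill = 'red'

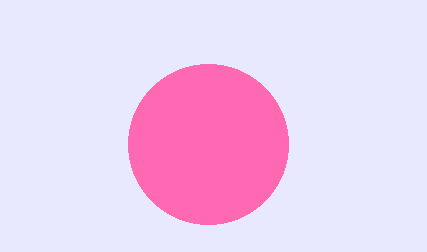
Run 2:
cx = 208, cy = 144, r = 80, fill = 'hotpink'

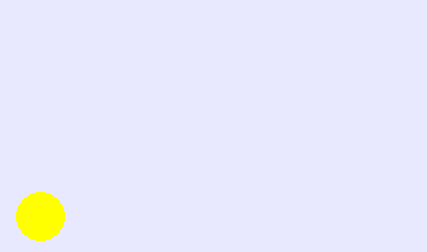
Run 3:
cx = 40; cy = 216; r = 24; fill = 'yellow'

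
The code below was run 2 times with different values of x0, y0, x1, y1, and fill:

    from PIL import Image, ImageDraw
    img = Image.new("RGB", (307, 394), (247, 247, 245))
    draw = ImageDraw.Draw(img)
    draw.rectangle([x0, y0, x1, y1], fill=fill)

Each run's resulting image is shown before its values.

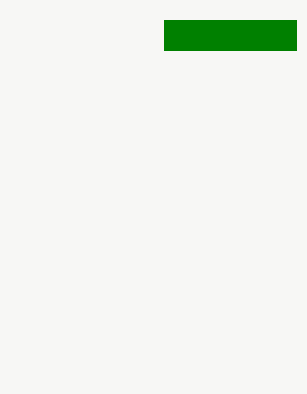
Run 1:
x0 = 164; y0 = 20; x1 = 296; y1 = 50; fill = 'green'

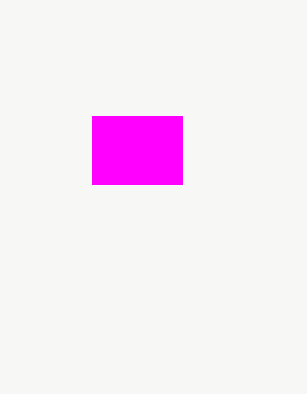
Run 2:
x0 = 92; y0 = 116; x1 = 182; y1 = 184; fill = 'magenta'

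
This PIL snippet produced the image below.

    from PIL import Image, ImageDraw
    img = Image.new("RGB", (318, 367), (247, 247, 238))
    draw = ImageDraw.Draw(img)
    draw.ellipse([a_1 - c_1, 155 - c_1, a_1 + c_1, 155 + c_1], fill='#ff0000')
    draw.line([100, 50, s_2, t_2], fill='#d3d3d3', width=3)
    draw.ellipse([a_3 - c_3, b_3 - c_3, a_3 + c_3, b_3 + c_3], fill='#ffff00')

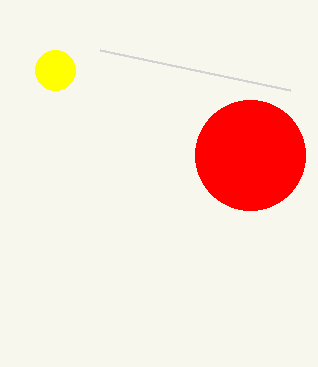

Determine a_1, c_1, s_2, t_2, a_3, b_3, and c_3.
a_1 = 250
c_1 = 55
s_2 = 290
t_2 = 90
a_3 = 55
b_3 = 70
c_3 = 20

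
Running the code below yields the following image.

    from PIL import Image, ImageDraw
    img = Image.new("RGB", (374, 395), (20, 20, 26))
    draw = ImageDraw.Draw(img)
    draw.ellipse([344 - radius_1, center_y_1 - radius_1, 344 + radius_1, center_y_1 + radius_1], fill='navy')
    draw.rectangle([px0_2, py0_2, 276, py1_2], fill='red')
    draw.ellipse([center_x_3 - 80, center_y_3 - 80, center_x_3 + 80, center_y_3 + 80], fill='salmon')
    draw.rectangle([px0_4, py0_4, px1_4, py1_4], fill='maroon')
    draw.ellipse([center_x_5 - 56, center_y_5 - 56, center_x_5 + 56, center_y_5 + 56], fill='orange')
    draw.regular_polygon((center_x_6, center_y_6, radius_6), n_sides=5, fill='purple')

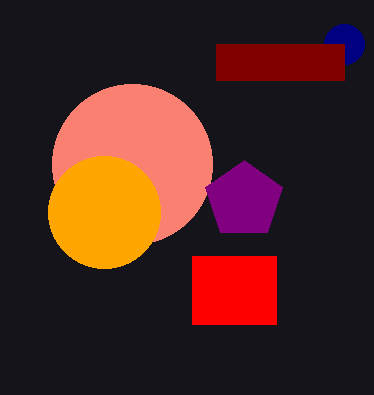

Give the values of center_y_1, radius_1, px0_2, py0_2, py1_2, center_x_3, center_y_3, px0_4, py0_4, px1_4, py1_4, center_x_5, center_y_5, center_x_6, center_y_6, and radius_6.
center_y_1 = 44; radius_1 = 20; px0_2 = 192; py0_2 = 256; py1_2 = 324; center_x_3 = 132; center_y_3 = 164; px0_4 = 216; py0_4 = 44; px1_4 = 344; py1_4 = 80; center_x_5 = 104; center_y_5 = 212; center_x_6 = 244; center_y_6 = 200; radius_6 = 40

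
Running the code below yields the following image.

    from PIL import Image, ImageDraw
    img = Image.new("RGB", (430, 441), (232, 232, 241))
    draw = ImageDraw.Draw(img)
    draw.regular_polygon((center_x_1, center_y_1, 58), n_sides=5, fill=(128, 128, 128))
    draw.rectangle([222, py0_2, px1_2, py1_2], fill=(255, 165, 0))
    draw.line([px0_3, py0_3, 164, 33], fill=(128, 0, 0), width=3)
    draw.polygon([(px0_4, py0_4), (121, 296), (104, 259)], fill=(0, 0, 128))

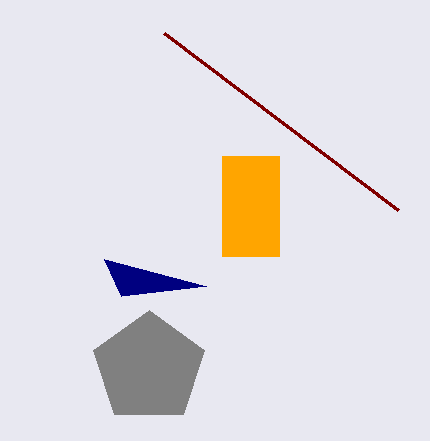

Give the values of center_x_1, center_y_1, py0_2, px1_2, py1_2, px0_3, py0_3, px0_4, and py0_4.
center_x_1 = 149
center_y_1 = 368
py0_2 = 156
px1_2 = 279
py1_2 = 256
px0_3 = 398
py0_3 = 210
px0_4 = 206
py0_4 = 286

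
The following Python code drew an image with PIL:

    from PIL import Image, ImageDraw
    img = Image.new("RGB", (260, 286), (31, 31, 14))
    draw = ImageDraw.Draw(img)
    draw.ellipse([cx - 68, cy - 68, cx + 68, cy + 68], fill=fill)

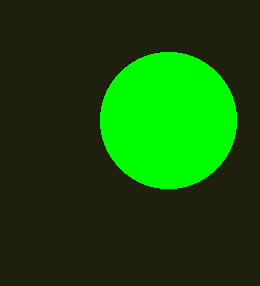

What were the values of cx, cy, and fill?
cx = 168, cy = 120, fill = 'lime'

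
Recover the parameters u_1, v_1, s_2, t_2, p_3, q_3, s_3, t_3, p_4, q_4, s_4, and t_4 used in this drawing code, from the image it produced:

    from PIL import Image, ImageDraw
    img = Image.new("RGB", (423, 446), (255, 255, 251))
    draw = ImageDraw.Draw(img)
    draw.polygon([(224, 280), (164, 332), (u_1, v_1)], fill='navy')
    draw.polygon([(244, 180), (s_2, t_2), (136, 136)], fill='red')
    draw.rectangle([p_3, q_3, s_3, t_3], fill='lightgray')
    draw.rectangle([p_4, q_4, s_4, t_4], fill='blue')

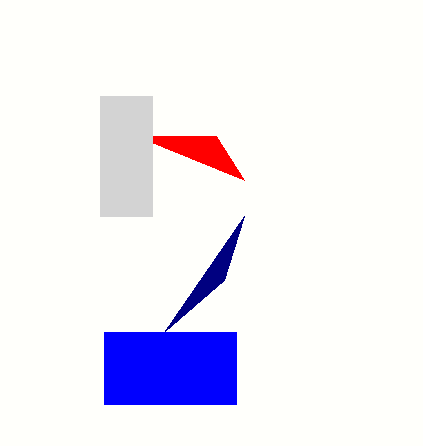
u_1 = 244, v_1 = 216, s_2 = 216, t_2 = 136, p_3 = 100, q_3 = 96, s_3 = 152, t_3 = 216, p_4 = 104, q_4 = 332, s_4 = 236, t_4 = 404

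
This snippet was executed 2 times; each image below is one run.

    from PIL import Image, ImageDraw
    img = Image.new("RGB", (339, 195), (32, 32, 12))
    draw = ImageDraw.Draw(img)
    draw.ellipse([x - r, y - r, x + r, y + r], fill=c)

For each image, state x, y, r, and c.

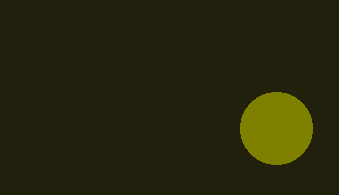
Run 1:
x = 276, y = 128, r = 36, c = 'olive'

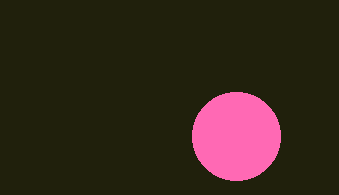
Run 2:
x = 236
y = 136
r = 44
c = 'hotpink'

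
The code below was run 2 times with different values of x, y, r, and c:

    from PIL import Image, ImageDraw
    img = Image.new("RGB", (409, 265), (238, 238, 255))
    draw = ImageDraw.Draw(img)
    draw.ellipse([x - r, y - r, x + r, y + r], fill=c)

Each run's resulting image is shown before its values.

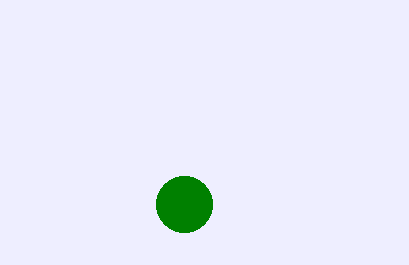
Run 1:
x = 184, y = 204, r = 28, c = 'green'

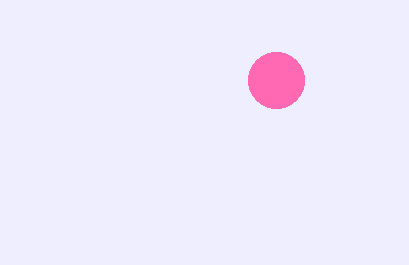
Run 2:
x = 276; y = 80; r = 28; c = 'hotpink'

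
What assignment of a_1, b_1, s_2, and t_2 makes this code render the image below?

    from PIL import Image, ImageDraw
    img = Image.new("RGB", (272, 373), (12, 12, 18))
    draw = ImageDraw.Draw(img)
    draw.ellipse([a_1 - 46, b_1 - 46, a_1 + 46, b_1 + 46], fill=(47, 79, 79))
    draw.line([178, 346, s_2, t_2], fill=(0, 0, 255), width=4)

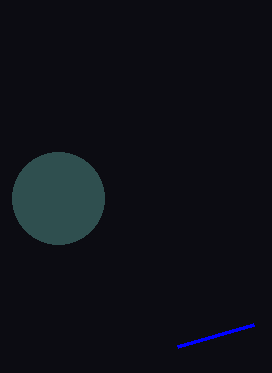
a_1 = 58, b_1 = 198, s_2 = 254, t_2 = 324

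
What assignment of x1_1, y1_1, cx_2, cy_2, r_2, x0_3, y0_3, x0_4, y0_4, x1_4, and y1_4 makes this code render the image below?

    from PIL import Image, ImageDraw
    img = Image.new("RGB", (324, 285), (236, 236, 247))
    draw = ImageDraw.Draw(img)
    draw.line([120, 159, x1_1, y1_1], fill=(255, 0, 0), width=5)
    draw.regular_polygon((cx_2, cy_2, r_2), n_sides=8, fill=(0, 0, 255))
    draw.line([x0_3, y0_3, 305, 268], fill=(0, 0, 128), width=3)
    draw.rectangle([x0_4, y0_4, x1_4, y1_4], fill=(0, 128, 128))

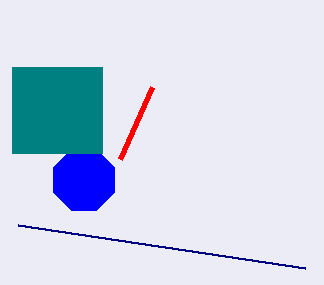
x1_1 = 152, y1_1 = 87, cx_2 = 84, cy_2 = 180, r_2 = 33, x0_3 = 18, y0_3 = 225, x0_4 = 12, y0_4 = 67, x1_4 = 102, y1_4 = 153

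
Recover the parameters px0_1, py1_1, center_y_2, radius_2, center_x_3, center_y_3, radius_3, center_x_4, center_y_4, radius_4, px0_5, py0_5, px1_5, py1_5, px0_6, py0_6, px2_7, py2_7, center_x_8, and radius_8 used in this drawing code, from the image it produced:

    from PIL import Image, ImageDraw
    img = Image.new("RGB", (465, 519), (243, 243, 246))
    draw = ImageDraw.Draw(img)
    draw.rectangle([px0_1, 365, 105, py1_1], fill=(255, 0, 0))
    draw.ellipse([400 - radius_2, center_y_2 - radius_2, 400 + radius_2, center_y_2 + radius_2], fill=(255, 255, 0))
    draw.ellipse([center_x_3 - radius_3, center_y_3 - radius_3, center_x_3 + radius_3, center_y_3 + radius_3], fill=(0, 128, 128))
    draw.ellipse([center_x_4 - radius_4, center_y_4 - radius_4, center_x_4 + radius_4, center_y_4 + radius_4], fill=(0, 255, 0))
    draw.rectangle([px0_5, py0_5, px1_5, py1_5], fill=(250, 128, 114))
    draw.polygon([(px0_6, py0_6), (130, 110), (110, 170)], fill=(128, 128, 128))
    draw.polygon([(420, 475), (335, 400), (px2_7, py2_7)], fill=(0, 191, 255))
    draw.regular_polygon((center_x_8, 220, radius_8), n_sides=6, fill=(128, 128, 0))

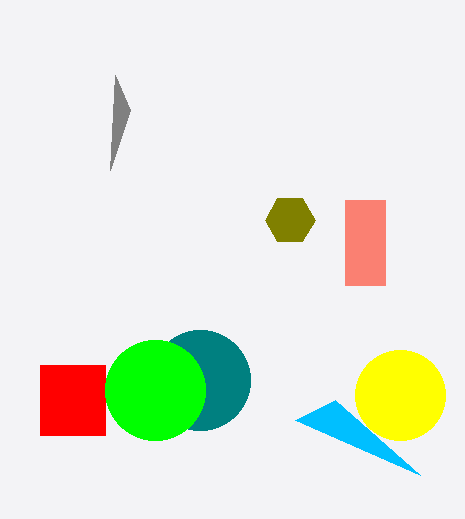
px0_1 = 40, py1_1 = 435, center_y_2 = 395, radius_2 = 45, center_x_3 = 200, center_y_3 = 380, radius_3 = 50, center_x_4 = 155, center_y_4 = 390, radius_4 = 50, px0_5 = 345, py0_5 = 200, px1_5 = 385, py1_5 = 285, px0_6 = 115, py0_6 = 75, px2_7 = 295, py2_7 = 420, center_x_8 = 290, radius_8 = 25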